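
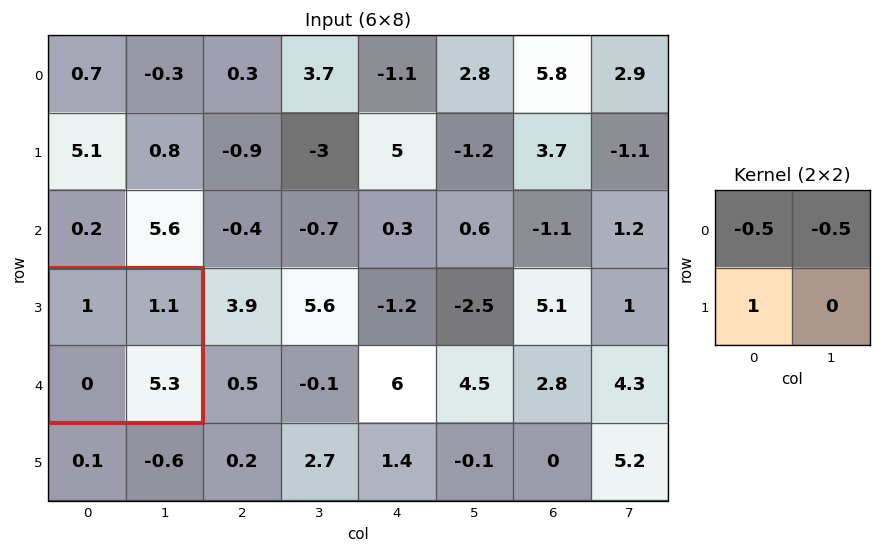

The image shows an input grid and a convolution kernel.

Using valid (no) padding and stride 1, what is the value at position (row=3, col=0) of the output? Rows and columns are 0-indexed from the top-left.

-1.05

The receptive field on the input at this output position is [1 1.1 / 0 5.3]. Elementwise product with the kernel and sum: 1·-0.5 + 1.1·-0.5 + 0·1.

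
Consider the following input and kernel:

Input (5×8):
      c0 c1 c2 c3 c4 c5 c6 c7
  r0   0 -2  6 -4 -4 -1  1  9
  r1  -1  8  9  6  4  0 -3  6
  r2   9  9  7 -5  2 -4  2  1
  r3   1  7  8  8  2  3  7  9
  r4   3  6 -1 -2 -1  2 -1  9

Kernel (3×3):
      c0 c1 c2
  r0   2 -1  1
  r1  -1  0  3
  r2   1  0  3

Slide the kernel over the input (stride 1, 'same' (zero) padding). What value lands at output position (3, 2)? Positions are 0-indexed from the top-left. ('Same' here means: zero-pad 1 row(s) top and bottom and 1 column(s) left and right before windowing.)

23

The receptive field on the zero-padded input at this output position is [9 7 -5 / 7 8 8 / 6 -1 -2]. Elementwise product with the kernel and sum: 9·2 + 7·-1 + -5·1 + 7·-1 + 8·3 + 6·1 + -2·3.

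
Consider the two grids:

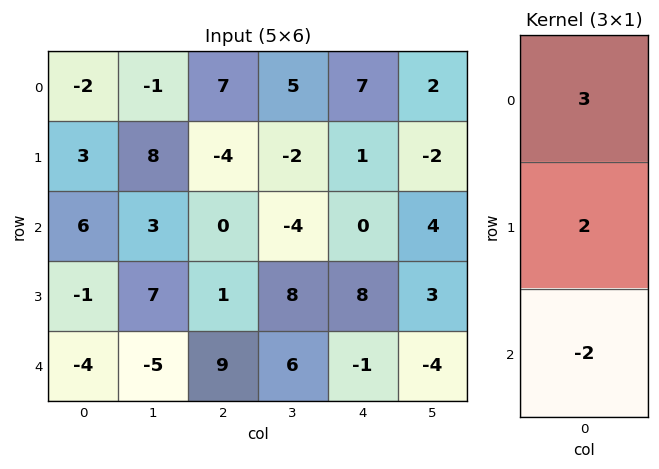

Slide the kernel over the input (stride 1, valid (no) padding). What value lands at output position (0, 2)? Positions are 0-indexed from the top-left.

The receptive field on the input at this output position is [7 / -4 / 0]. Elementwise product with the kernel and sum: 7·3 + -4·2 + 0·-2.

13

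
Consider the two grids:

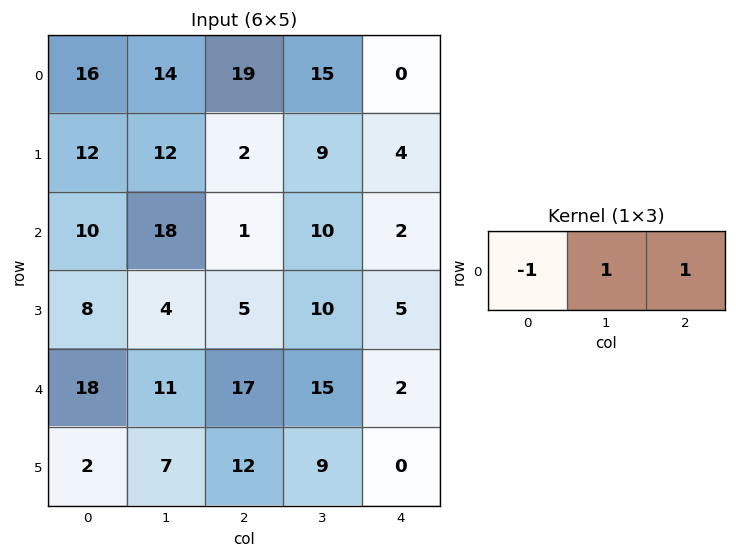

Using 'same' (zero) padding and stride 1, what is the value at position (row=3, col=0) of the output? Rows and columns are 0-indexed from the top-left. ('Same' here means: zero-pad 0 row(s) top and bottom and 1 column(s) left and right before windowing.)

The receptive field on the zero-padded input at this output position is [0 8 4]. Elementwise product with the kernel and sum: 0·-1 + 8·1 + 4·1.

12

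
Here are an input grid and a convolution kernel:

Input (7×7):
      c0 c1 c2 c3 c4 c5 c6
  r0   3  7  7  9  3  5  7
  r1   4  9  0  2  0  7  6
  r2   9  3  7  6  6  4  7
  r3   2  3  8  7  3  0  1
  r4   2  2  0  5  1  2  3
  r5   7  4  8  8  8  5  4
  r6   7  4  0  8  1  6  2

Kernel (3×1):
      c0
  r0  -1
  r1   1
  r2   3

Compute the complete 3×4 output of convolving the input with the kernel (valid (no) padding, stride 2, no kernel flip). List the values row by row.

28 14 15 20
-1 1 0 3
26 8 10 7

Output[0,0]: The receptive field on the input at this output position is [3 / 4 / 9]. Elementwise product with the kernel and sum: 3·-1 + 4·1 + 9·3.
Output[0,1]: The receptive field on the input at this output position is [7 / 0 / 7]. Elementwise product with the kernel and sum: 7·-1 + 0·1 + 7·3.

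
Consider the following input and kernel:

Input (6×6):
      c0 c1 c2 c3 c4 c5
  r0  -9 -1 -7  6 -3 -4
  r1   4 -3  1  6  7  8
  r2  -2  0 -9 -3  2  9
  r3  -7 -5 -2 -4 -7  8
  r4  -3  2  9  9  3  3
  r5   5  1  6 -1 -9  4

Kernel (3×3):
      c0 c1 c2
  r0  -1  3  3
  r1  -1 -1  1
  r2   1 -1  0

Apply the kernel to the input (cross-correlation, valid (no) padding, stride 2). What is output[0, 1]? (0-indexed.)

The receptive field on the input at this output position is [-7 6 -3 / 1 6 7 / -9 -3 2]. Elementwise product with the kernel and sum: -7·-1 + 6·3 + -3·3 + 1·-1 + 6·-1 + 7·1 + -9·1 + -3·-1.

10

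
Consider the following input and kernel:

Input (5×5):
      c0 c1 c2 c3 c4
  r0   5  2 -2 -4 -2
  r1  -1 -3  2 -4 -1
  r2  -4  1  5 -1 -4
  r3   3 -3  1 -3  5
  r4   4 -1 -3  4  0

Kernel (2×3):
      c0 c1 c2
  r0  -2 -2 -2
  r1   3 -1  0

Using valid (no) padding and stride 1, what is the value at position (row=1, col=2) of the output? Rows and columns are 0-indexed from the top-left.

The receptive field on the input at this output position is [2 -4 -1 / 5 -1 -4]. Elementwise product with the kernel and sum: 2·-2 + -4·-2 + -1·-2 + 5·3 + -1·-1.

22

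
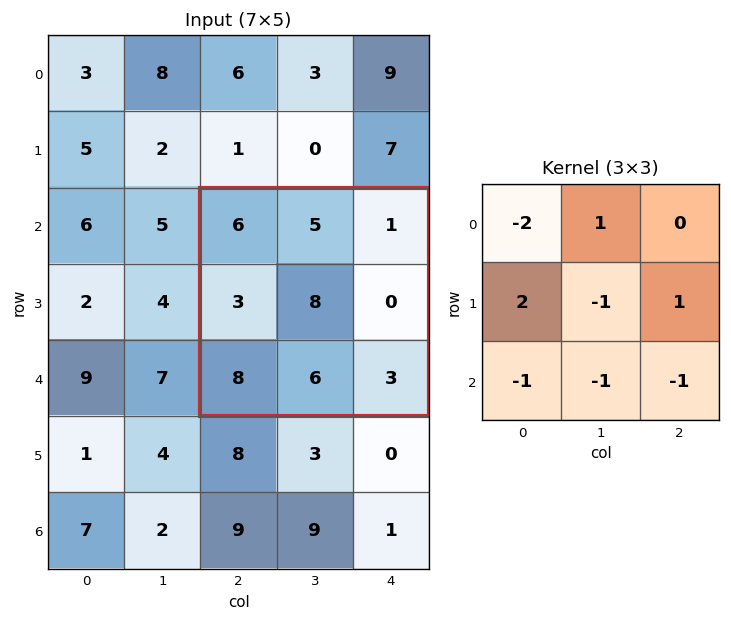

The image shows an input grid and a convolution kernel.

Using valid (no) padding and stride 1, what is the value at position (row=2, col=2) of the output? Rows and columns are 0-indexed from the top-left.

The receptive field on the input at this output position is [6 5 1 / 3 8 0 / 8 6 3]. Elementwise product with the kernel and sum: 6·-2 + 5·1 + 3·2 + 8·-1 + 0·1 + 8·-1 + 6·-1 + 3·-1.

-26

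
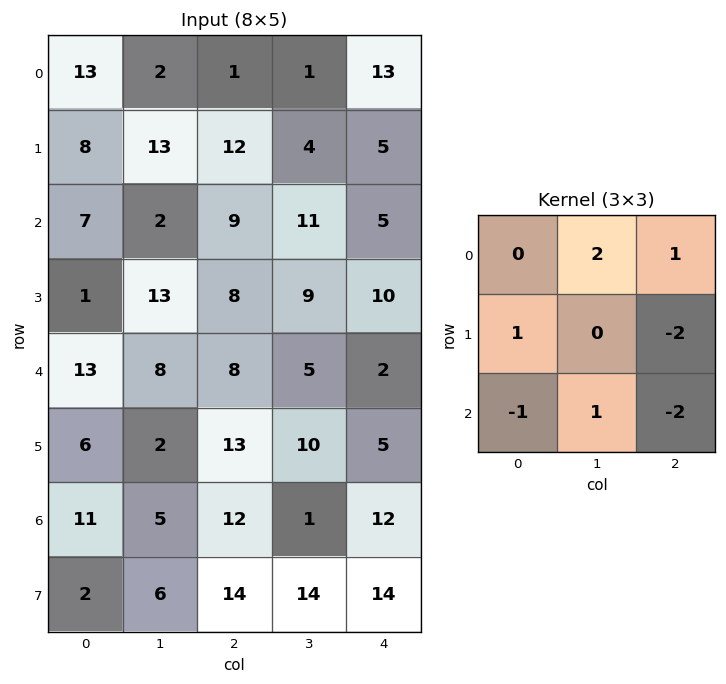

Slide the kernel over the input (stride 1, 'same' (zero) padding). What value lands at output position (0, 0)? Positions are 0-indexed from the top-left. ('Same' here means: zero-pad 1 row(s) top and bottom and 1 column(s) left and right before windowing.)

The receptive field on the zero-padded input at this output position is [0 0 0 / 0 13 2 / 0 8 13]. Elementwise product with the kernel and sum: 0·2 + 0·1 + 0·1 + 2·-2 + 0·-1 + 8·1 + 13·-2.

-22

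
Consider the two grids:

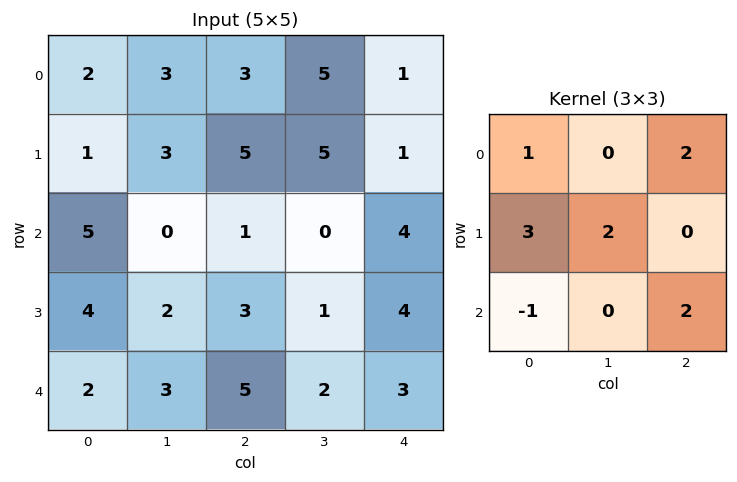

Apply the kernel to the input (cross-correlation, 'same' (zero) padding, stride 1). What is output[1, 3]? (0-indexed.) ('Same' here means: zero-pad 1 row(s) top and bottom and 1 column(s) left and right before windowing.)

The receptive field on the zero-padded input at this output position is [3 5 1 / 5 5 1 / 1 0 4]. Elementwise product with the kernel and sum: 3·1 + 1·2 + 5·3 + 5·2 + 1·-1 + 4·2.

37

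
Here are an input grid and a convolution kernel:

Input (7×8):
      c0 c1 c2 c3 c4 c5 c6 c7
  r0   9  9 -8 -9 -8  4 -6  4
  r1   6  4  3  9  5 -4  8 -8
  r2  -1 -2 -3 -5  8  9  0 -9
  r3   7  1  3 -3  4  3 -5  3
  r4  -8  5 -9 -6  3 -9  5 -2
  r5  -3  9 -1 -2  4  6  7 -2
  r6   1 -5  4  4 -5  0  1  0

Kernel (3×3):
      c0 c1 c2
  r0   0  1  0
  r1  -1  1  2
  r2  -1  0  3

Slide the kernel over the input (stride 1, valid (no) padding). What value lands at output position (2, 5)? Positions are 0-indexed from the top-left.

The receptive field on the input at this output position is [9 0 -9 / 3 -5 3 / -9 5 -2]. Elementwise product with the kernel and sum: 0·1 + 3·-1 + -5·1 + 3·2 + -9·-1 + -2·3.

1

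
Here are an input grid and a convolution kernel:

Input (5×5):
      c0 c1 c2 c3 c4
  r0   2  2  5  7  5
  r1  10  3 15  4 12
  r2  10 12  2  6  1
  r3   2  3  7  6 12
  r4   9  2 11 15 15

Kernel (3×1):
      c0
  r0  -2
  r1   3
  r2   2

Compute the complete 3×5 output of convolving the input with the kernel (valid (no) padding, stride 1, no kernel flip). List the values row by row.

Output[0,0]: The receptive field on the input at this output position is [2 / 10 / 10]. Elementwise product with the kernel and sum: 2·-2 + 10·3 + 10·2.

46 29 39 10 28
14 36 -10 22 3
4 -11 39 36 64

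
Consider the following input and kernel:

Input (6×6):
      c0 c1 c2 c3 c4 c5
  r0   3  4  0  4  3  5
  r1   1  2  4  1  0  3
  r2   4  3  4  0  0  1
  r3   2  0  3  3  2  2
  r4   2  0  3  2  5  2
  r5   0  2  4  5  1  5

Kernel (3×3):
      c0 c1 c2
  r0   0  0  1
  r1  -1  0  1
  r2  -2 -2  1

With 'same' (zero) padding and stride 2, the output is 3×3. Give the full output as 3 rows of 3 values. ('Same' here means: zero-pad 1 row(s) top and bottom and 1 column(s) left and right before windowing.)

Output[0,0]: The receptive field on the zero-padded input at this output position is [0 0 0 / 0 3 4 / 0 1 2]. Elementwise product with the kernel and sum: 0·1 + 0·-1 + 4·1 + 0·-2 + 1·-2 + 2·1.

4 -11 2
1 -5 -4
2 -2 -5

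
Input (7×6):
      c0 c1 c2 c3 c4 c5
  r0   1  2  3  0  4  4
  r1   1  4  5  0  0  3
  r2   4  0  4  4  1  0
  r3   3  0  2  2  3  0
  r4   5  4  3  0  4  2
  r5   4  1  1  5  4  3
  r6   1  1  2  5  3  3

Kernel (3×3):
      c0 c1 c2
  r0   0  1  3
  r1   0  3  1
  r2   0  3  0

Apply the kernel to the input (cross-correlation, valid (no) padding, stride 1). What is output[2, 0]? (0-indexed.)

26

The receptive field on the input at this output position is [4 0 4 / 3 0 2 / 5 4 3]. Elementwise product with the kernel and sum: 0·1 + 4·3 + 0·3 + 2·1 + 4·3.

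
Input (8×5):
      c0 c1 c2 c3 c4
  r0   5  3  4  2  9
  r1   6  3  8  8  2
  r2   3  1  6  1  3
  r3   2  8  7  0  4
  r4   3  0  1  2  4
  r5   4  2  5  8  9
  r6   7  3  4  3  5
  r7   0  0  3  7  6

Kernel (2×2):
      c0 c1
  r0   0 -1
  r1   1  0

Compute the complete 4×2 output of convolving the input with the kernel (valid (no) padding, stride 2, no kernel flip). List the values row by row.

3 6
1 6
4 3
-3 0

Output[0,0]: The receptive field on the input at this output position is [5 3 / 6 3]. Elementwise product with the kernel and sum: 3·-1 + 6·1.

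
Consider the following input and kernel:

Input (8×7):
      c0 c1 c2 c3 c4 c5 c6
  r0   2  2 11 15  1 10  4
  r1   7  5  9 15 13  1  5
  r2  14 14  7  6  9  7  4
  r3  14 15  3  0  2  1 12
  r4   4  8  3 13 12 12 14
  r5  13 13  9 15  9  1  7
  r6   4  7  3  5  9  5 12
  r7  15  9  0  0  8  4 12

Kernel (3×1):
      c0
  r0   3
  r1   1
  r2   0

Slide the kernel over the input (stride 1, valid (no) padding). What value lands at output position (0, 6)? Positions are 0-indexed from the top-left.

17

The receptive field on the input at this output position is [4 / 5 / 4]. Elementwise product with the kernel and sum: 4·3 + 5·1.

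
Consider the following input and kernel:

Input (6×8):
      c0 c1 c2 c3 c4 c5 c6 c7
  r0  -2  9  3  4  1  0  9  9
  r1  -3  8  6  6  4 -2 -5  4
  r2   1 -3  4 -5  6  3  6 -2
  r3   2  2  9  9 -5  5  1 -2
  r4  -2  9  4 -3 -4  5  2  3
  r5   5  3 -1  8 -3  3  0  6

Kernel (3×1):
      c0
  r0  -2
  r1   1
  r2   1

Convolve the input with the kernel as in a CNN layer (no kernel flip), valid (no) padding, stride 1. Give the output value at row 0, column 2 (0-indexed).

4

The receptive field on the input at this output position is [3 / 6 / 4]. Elementwise product with the kernel and sum: 3·-2 + 6·1 + 4·1.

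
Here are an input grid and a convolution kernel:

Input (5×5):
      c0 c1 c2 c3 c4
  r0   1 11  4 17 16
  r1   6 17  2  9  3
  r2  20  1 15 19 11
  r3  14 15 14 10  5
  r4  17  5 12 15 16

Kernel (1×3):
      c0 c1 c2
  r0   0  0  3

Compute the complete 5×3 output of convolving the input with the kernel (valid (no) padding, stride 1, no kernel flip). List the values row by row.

Output[0,0]: The receptive field on the input at this output position is [1 11 4]. Elementwise product with the kernel and sum: 4·3.

12 51 48
6 27 9
45 57 33
42 30 15
36 45 48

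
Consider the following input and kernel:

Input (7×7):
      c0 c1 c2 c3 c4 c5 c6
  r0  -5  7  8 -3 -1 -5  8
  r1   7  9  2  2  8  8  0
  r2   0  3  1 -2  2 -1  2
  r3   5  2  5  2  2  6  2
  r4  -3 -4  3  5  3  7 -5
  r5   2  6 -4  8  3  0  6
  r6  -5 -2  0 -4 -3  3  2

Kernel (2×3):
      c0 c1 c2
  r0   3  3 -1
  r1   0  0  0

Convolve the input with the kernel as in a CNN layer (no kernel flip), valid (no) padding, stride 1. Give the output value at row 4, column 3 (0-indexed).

17

The receptive field on the input at this output position is [5 3 7 / 8 3 0]. Elementwise product with the kernel and sum: 5·3 + 3·3 + 7·-1.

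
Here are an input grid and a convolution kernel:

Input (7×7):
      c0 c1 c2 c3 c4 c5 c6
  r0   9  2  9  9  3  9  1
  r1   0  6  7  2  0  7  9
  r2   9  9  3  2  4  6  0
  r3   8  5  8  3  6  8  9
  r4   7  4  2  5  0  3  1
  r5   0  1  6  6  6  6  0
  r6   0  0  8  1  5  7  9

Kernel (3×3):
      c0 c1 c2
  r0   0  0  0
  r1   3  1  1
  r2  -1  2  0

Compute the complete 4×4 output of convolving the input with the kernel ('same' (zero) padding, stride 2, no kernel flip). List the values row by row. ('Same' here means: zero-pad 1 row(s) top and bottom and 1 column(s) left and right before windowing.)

11 32 37 39
34 43 25 28
11 30 24 4
0 9 15 30

Output[0,0]: The receptive field on the zero-padded input at this output position is [0 0 0 / 0 9 2 / 0 0 6]. Elementwise product with the kernel and sum: 0·3 + 9·1 + 2·1 + 0·-1 + 0·2.
Output[0,1]: The receptive field on the zero-padded input at this output position is [0 0 0 / 2 9 9 / 6 7 2]. Elementwise product with the kernel and sum: 2·3 + 9·1 + 9·1 + 6·-1 + 7·2.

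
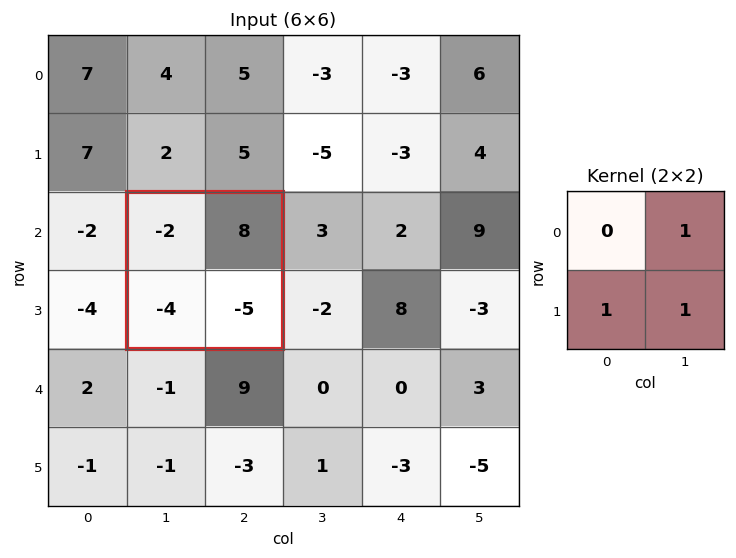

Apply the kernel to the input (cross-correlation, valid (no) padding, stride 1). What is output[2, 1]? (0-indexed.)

The receptive field on the input at this output position is [-2 8 / -4 -5]. Elementwise product with the kernel and sum: 8·1 + -4·1 + -5·1.

-1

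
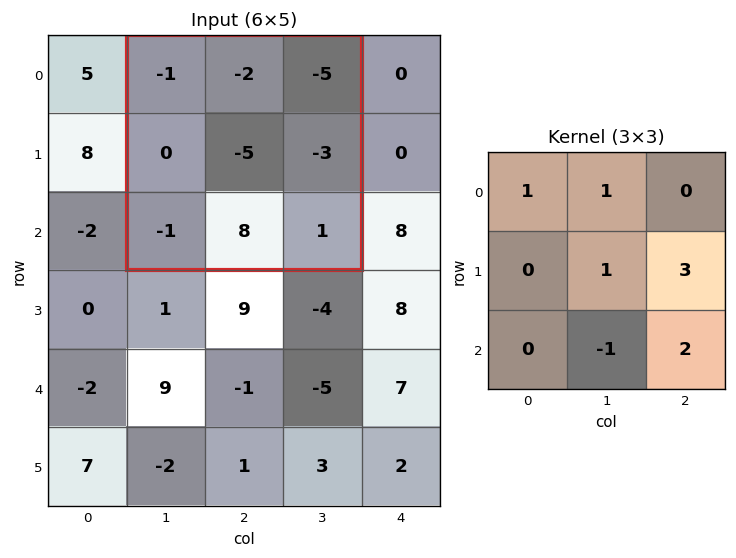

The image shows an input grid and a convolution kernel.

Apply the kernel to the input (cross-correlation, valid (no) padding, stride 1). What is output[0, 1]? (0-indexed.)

-23

The receptive field on the input at this output position is [-1 -2 -5 / 0 -5 -3 / -1 8 1]. Elementwise product with the kernel and sum: -1·1 + -2·1 + -5·1 + -3·3 + 8·-1 + 1·2.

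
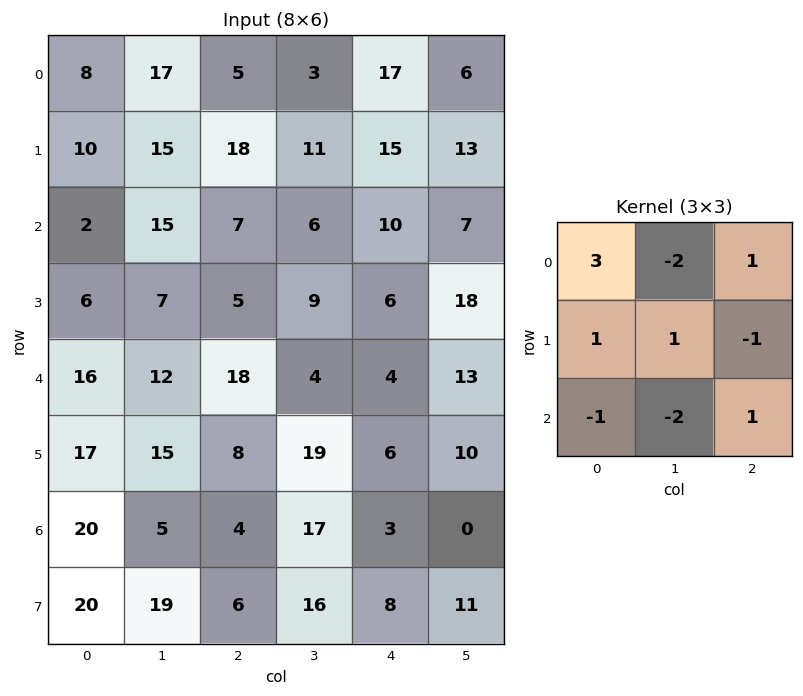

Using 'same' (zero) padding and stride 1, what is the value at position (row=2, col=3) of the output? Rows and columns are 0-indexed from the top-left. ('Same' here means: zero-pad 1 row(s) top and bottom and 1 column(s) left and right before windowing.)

The receptive field on the zero-padded input at this output position is [18 11 15 / 7 6 10 / 5 9 6]. Elementwise product with the kernel and sum: 18·3 + 11·-2 + 15·1 + 7·1 + 6·1 + 10·-1 + 5·-1 + 9·-2 + 6·1.

33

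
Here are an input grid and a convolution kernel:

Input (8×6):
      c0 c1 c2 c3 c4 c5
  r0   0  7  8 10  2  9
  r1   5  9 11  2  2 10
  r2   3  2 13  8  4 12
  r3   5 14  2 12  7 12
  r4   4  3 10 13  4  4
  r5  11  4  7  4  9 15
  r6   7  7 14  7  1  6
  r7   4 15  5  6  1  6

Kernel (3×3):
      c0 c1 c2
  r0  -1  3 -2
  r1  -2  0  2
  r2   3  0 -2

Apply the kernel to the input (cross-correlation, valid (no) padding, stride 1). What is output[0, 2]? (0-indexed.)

The receptive field on the input at this output position is [8 10 2 / 11 2 2 / 13 8 4]. Elementwise product with the kernel and sum: 8·-1 + 10·3 + 2·-2 + 11·-2 + 2·2 + 13·3 + 4·-2.

31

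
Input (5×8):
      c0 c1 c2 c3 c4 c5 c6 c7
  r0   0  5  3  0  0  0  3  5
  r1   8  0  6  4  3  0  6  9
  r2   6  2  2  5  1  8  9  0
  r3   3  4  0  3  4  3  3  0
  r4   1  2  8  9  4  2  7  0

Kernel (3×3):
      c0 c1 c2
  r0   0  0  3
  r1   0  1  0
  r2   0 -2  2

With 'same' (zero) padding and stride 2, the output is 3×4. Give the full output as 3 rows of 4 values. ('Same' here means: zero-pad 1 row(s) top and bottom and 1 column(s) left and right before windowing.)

-16 -1 -6 9
8 20 -1 30
13 17 13 7

Output[0,0]: The receptive field on the zero-padded input at this output position is [0 0 0 / 0 0 5 / 0 8 0]. Elementwise product with the kernel and sum: 0·3 + 0·1 + 8·-2 + 0·2.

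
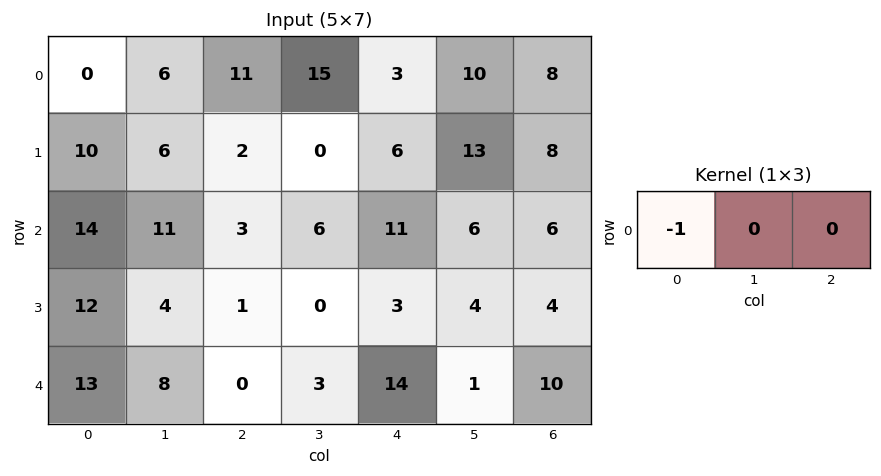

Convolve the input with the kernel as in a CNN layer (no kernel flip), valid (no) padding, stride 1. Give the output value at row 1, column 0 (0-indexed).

-10

The receptive field on the input at this output position is [10 6 2]. Elementwise product with the kernel and sum: 10·-1.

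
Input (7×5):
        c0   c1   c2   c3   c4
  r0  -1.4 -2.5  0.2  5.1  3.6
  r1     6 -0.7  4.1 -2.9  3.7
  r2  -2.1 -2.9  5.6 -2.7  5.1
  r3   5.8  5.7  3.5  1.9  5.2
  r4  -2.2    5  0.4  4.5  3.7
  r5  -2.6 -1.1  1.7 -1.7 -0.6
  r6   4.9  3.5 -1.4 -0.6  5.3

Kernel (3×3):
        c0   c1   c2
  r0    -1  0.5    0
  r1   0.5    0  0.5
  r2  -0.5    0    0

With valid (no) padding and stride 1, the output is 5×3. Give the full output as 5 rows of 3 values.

Output[0,0]: The receptive field on the input at this output position is [-1.4 -2.5 0.2 / 6 -0.7 4.1 / -2.1 -2.9 5.6]. Elementwise product with the kernel and sum: -1.4·-1 + -2.5·0.5 + 6·0.5 + 4.1·0.5 + -2.1·-0.5.
Output[0,1]: The receptive field on the input at this output position is [-2.5 0.2 5.1 / -0.7 4.1 -2.9 / -2.9 5.6 -2.7]. Elementwise product with the kernel and sum: -2.5·-1 + 0.2·0.5 + -0.7·0.5 + -2.9·0.5 + -2.9·-0.5.

6.25 2.25 3.45
-7.5 -2.9 -1.95
6.4 7 -2.8
-2.55 1.35 -1.35
1.8 -7.95 3.1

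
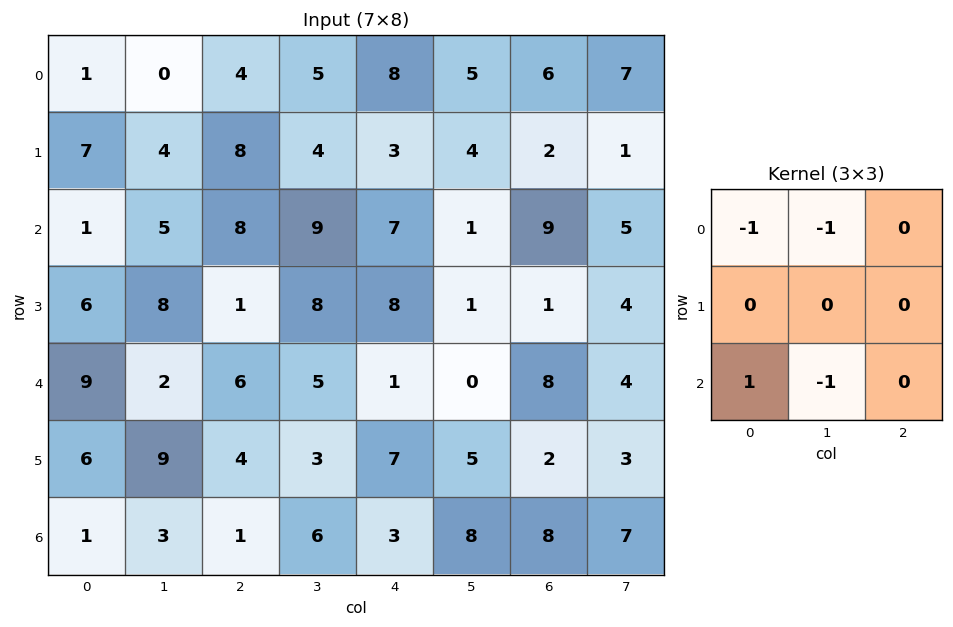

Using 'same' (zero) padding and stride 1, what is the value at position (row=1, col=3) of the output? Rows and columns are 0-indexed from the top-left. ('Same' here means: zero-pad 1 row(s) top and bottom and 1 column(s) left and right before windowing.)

The receptive field on the zero-padded input at this output position is [4 5 8 / 8 4 3 / 8 9 7]. Elementwise product with the kernel and sum: 4·-1 + 5·-1 + 8·1 + 9·-1.

-10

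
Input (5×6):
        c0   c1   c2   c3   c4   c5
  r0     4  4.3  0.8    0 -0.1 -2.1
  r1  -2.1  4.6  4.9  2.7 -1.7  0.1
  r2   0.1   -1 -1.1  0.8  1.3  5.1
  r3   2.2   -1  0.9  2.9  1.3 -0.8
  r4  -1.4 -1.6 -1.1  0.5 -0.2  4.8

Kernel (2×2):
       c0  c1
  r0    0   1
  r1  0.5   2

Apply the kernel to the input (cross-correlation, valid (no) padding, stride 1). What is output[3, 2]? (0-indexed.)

3.35

The receptive field on the input at this output position is [0.9 2.9 / -1.1 0.5]. Elementwise product with the kernel and sum: 2.9·1 + -1.1·0.5 + 0.5·2.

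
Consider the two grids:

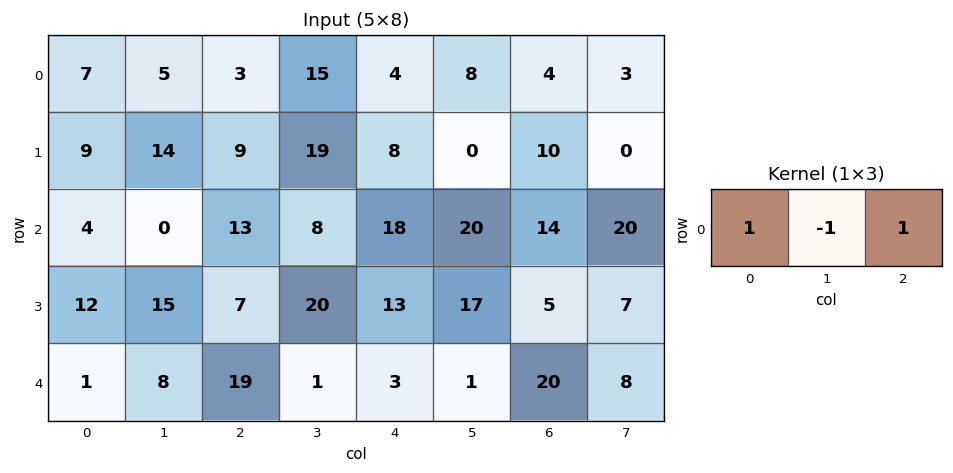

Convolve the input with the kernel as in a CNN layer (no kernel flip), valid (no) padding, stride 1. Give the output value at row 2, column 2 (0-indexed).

23

The receptive field on the input at this output position is [13 8 18]. Elementwise product with the kernel and sum: 13·1 + 8·-1 + 18·1.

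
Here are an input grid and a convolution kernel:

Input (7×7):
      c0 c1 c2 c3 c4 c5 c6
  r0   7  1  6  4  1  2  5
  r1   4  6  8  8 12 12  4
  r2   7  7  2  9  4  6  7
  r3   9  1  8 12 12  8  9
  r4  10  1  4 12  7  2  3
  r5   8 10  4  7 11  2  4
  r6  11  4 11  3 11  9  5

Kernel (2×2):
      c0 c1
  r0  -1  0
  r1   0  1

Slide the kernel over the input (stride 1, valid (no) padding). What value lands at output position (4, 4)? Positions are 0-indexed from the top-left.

-5

The receptive field on the input at this output position is [7 2 / 11 2]. Elementwise product with the kernel and sum: 7·-1 + 2·1.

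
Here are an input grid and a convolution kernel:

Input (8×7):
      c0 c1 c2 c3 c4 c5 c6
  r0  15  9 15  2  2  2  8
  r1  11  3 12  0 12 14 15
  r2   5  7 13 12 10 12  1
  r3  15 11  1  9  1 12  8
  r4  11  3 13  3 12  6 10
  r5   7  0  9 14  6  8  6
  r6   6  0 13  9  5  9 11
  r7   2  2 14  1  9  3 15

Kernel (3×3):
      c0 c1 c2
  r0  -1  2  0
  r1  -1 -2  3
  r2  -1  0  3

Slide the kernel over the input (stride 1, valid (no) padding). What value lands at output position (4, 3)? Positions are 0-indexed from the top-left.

37

The receptive field on the input at this output position is [3 12 6 / 14 6 8 / 9 5 9]. Elementwise product with the kernel and sum: 3·-1 + 12·2 + 14·-1 + 6·-2 + 8·3 + 9·-1 + 9·3.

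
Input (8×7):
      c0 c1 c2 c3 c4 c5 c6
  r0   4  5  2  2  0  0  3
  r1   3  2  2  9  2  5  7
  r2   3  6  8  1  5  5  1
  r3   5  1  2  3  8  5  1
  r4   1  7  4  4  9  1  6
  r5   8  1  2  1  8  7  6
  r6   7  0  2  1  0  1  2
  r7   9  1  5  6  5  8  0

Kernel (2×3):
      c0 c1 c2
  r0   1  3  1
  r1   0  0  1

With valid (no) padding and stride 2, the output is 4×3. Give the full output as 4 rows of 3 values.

Output[0,0]: The receptive field on the input at this output position is [4 5 2 / 3 2 2]. Elementwise product with the kernel and sum: 4·1 + 5·3 + 2·1 + 2·1.

23 10 10
31 24 22
28 33 24
14 10 5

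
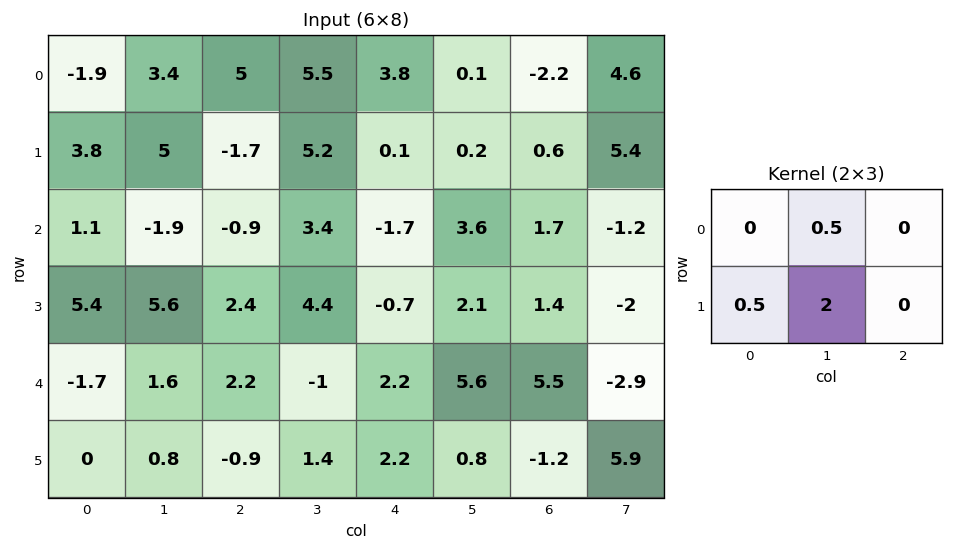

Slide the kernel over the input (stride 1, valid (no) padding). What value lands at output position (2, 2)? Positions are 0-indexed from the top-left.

The receptive field on the input at this output position is [-0.9 3.4 -1.7 / 2.4 4.4 -0.7]. Elementwise product with the kernel and sum: 3.4·0.5 + 2.4·0.5 + 4.4·2.

11.7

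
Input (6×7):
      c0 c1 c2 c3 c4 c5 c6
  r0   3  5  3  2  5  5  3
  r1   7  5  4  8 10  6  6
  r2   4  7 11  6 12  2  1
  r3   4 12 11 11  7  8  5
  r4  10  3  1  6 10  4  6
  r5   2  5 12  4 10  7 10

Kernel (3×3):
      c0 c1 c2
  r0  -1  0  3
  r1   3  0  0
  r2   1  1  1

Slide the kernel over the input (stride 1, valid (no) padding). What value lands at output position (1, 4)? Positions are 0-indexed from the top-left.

The receptive field on the input at this output position is [10 6 6 / 12 2 1 / 7 8 5]. Elementwise product with the kernel and sum: 10·-1 + 6·3 + 12·3 + 7·1 + 8·1 + 5·1.

64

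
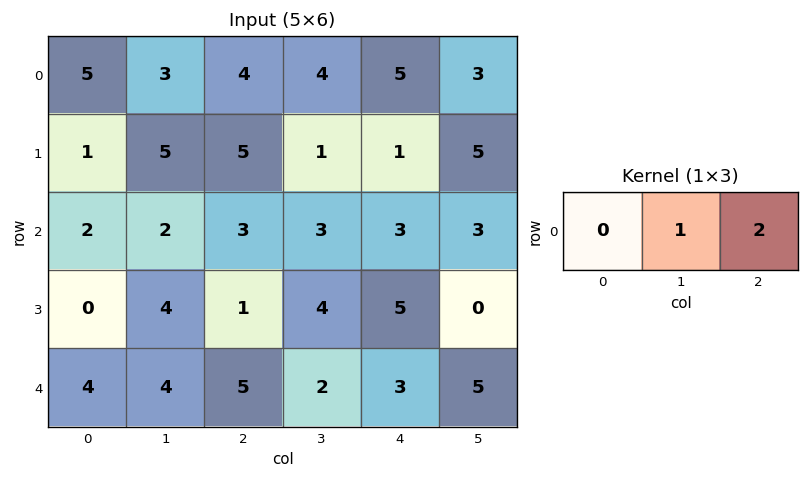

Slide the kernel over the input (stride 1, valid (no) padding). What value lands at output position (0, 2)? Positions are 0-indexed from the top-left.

The receptive field on the input at this output position is [4 4 5]. Elementwise product with the kernel and sum: 4·1 + 5·2.

14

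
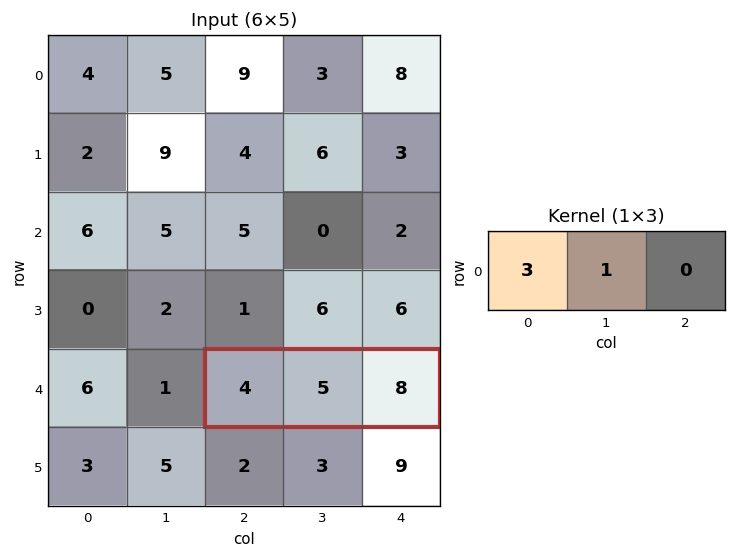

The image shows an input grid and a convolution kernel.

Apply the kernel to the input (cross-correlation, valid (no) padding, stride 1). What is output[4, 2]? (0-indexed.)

The receptive field on the input at this output position is [4 5 8]. Elementwise product with the kernel and sum: 4·3 + 5·1.

17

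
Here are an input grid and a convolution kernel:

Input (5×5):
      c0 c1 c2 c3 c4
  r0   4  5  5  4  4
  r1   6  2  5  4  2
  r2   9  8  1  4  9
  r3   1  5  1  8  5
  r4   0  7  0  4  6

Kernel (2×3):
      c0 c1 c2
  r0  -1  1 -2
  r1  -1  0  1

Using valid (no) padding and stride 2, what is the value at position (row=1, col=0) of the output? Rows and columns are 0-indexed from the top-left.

The receptive field on the input at this output position is [9 8 1 / 1 5 1]. Elementwise product with the kernel and sum: 9·-1 + 8·1 + 1·-2 + 1·-1 + 1·1.

-3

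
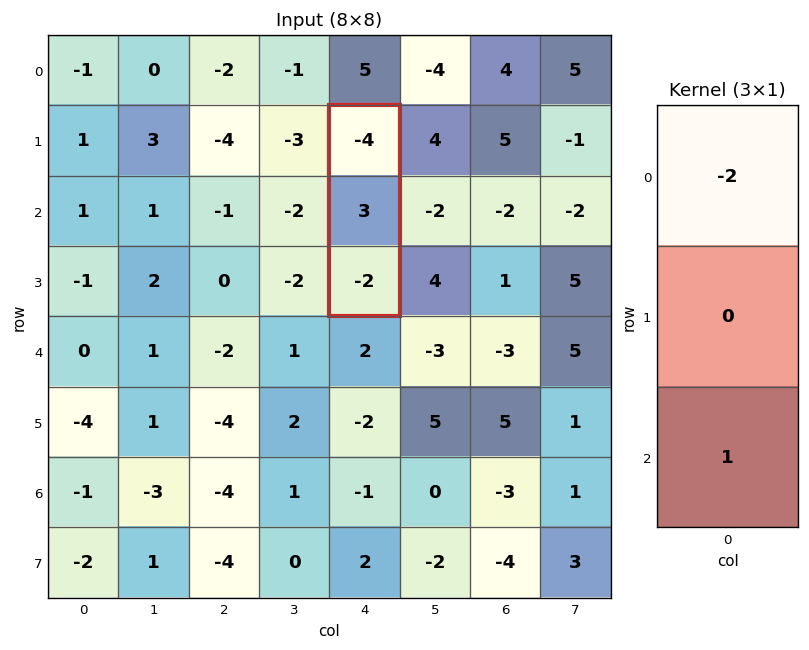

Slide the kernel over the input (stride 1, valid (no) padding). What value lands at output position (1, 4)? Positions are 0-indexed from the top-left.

The receptive field on the input at this output position is [-4 / 3 / -2]. Elementwise product with the kernel and sum: -4·-2 + -2·1.

6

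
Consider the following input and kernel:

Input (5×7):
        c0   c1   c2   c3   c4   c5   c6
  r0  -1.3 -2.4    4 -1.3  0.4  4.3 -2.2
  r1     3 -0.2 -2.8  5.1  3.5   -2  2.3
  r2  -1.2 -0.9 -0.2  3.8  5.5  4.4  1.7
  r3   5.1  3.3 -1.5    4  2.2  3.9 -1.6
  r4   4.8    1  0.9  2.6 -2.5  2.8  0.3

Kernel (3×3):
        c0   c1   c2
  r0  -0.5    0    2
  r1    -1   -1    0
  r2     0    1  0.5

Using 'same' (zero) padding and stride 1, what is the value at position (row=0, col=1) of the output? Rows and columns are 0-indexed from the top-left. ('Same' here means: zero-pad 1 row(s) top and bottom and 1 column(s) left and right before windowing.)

2.1

The receptive field on the zero-padded input at this output position is [0 0 0 / -1.3 -2.4 4 / 3 -0.2 -2.8]. Elementwise product with the kernel and sum: 0·-0.5 + 0·2 + -1.3·-1 + -2.4·-1 + -0.2·1 + -2.8·0.5.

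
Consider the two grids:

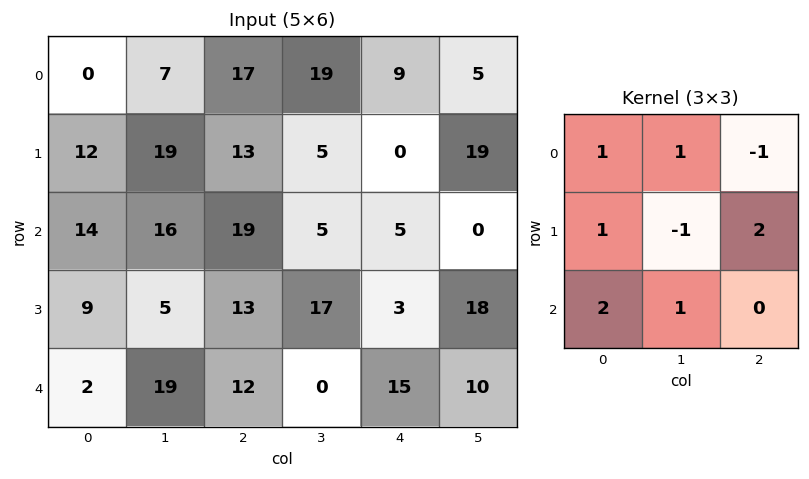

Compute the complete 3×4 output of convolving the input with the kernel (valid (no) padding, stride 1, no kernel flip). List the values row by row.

53 72 78 81
77 57 85 23
64 106 45 75

Output[0,0]: The receptive field on the input at this output position is [0 7 17 / 12 19 13 / 14 16 19]. Elementwise product with the kernel and sum: 0·1 + 7·1 + 17·-1 + 12·1 + 19·-1 + 13·2 + 14·2 + 16·1.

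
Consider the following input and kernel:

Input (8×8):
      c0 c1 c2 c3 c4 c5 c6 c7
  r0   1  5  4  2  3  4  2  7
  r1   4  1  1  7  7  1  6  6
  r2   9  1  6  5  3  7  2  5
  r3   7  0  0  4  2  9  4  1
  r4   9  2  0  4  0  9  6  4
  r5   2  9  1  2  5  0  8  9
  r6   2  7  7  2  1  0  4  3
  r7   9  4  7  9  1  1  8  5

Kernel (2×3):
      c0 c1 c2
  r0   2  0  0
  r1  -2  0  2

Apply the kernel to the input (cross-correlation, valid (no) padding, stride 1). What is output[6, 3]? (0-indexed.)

-12

The receptive field on the input at this output position is [2 1 0 / 9 1 1]. Elementwise product with the kernel and sum: 2·2 + 9·-2 + 1·2.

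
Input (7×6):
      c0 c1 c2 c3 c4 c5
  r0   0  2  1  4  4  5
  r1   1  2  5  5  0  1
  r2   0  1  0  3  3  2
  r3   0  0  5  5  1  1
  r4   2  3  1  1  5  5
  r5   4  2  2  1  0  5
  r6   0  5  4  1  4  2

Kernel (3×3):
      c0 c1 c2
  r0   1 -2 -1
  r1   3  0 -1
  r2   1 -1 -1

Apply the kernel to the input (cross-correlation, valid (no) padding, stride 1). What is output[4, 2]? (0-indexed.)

The receptive field on the input at this output position is [1 1 5 / 2 1 0 / 4 1 4]. Elementwise product with the kernel and sum: 1·1 + 1·-2 + 5·-1 + 2·3 + 0·-1 + 4·1 + 1·-1 + 4·-1.

-1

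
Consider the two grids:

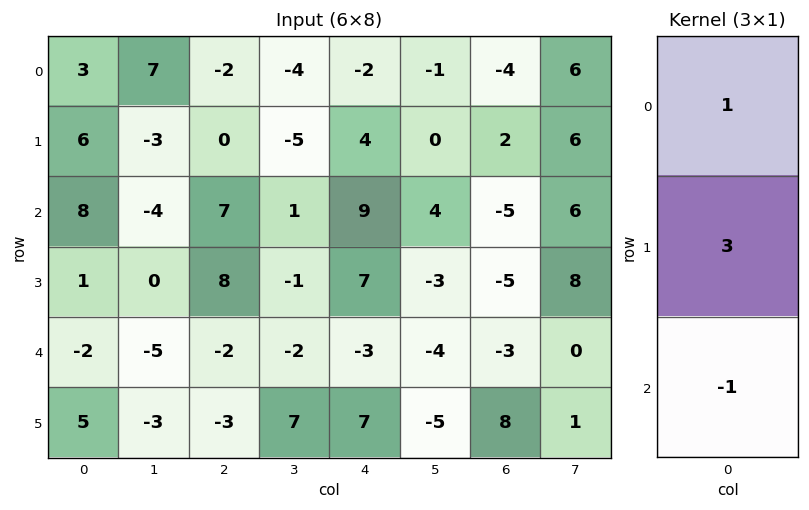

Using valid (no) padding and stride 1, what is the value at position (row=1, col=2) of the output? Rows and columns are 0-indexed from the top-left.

13

The receptive field on the input at this output position is [0 / 7 / 8]. Elementwise product with the kernel and sum: 0·1 + 7·3 + 8·-1.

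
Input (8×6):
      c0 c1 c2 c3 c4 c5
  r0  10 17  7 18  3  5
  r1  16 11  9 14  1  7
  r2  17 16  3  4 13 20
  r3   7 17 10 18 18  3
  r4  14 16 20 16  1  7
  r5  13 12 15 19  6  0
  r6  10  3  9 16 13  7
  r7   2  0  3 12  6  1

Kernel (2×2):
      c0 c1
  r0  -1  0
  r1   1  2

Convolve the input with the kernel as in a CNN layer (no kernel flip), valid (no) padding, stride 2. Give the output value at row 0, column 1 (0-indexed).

The receptive field on the input at this output position is [7 18 / 9 14]. Elementwise product with the kernel and sum: 7·-1 + 9·1 + 14·2.

30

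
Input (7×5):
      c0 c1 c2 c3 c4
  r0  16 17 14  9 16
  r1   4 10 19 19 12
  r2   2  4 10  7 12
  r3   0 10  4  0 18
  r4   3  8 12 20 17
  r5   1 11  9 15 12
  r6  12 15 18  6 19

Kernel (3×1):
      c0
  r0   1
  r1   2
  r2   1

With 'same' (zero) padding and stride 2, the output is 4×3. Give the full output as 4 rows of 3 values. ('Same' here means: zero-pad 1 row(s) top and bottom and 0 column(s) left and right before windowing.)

36 47 44
8 43 54
7 37 64
25 45 50

Output[0,0]: The receptive field on the zero-padded input at this output position is [0 / 16 / 4]. Elementwise product with the kernel and sum: 0·1 + 16·2 + 4·1.
Output[0,1]: The receptive field on the zero-padded input at this output position is [0 / 14 / 19]. Elementwise product with the kernel and sum: 0·1 + 14·2 + 19·1.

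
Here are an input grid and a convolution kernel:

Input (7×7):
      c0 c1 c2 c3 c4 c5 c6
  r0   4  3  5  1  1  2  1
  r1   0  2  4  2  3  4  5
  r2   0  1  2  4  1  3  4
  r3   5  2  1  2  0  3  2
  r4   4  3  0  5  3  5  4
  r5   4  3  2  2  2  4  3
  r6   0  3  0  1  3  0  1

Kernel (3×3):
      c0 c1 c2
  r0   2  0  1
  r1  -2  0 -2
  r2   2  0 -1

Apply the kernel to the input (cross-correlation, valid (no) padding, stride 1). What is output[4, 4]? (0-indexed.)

The receptive field on the input at this output position is [3 5 4 / 2 4 3 / 3 0 1]. Elementwise product with the kernel and sum: 3·2 + 4·1 + 2·-2 + 3·-2 + 3·2 + 1·-1.

5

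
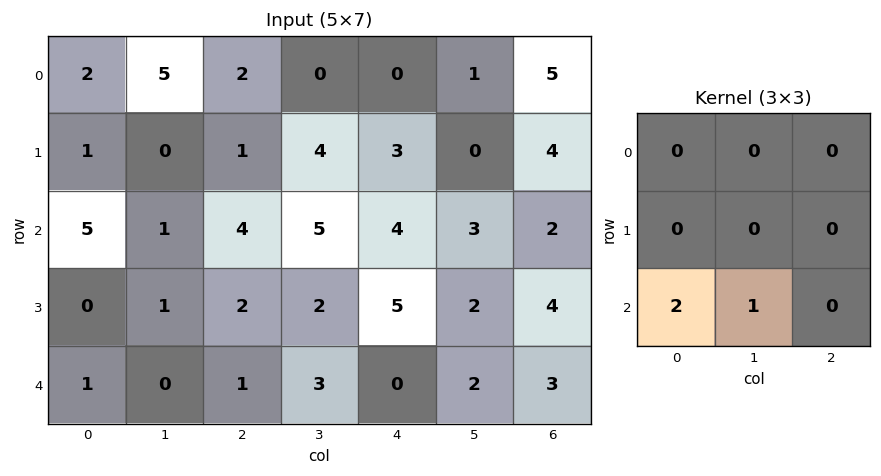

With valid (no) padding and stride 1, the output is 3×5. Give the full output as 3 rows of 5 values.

11 6 13 14 11
1 4 6 9 12
2 1 5 6 2

Output[0,0]: The receptive field on the input at this output position is [2 5 2 / 1 0 1 / 5 1 4]. Elementwise product with the kernel and sum: 5·2 + 1·1.
Output[0,1]: The receptive field on the input at this output position is [5 2 0 / 0 1 4 / 1 4 5]. Elementwise product with the kernel and sum: 1·2 + 4·1.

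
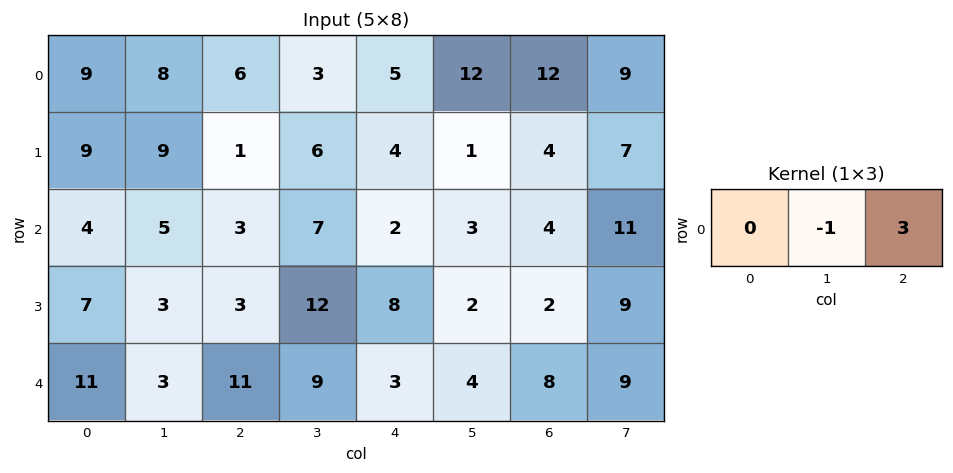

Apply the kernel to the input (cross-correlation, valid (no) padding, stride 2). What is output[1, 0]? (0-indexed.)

4

The receptive field on the input at this output position is [4 5 3]. Elementwise product with the kernel and sum: 5·-1 + 3·3.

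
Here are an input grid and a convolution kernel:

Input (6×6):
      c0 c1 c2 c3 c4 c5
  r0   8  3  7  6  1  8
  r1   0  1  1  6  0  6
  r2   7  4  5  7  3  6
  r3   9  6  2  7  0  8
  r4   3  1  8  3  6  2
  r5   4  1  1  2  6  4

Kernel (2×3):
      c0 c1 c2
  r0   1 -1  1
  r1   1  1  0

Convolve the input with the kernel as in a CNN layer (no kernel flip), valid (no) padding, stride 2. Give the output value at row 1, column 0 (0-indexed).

The receptive field on the input at this output position is [7 4 5 / 9 6 2]. Elementwise product with the kernel and sum: 7·1 + 4·-1 + 5·1 + 9·1 + 6·1.

23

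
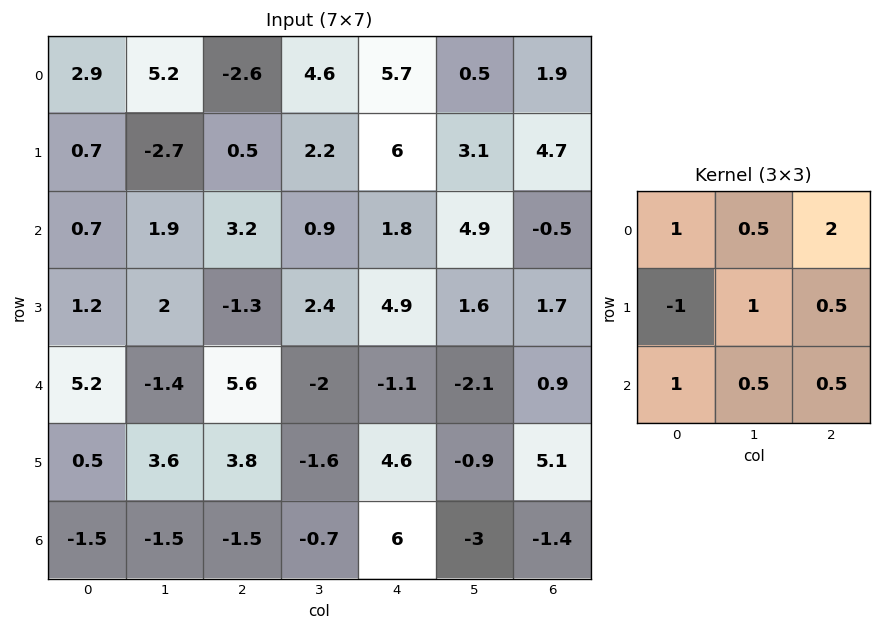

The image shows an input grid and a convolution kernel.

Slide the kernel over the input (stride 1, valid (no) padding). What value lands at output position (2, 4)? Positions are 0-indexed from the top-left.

-0.9

The receptive field on the input at this output position is [1.8 4.9 -0.5 / 4.9 1.6 1.7 / -1.1 -2.1 0.9]. Elementwise product with the kernel and sum: 1.8·1 + 4.9·0.5 + -0.5·2 + 4.9·-1 + 1.6·1 + 1.7·0.5 + -1.1·1 + -2.1·0.5 + 0.9·0.5.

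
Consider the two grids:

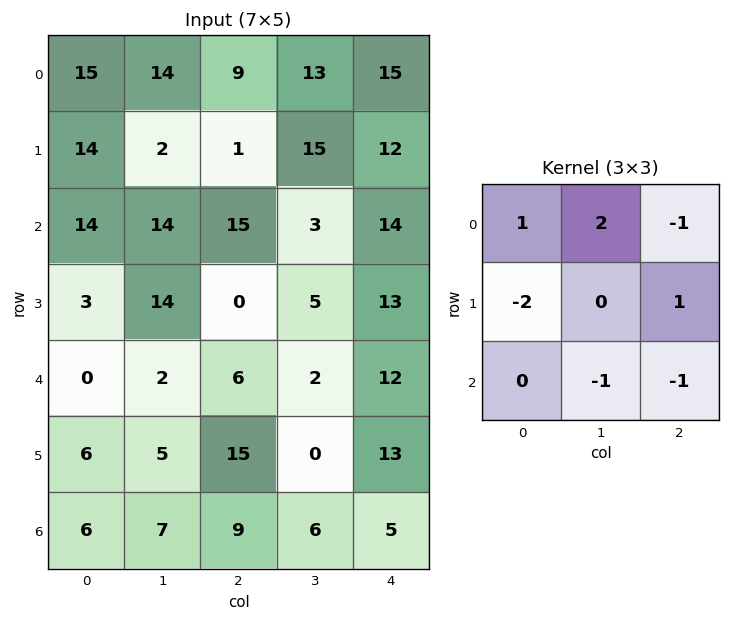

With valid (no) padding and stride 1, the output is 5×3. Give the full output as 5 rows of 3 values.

-22 12 13
-10 -41 -15
13 10 6
17 -8 -16
-15 -13 -30

Output[0,0]: The receptive field on the input at this output position is [15 14 9 / 14 2 1 / 14 14 15]. Elementwise product with the kernel and sum: 15·1 + 14·2 + 9·-1 + 14·-2 + 1·1 + 14·-1 + 15·-1.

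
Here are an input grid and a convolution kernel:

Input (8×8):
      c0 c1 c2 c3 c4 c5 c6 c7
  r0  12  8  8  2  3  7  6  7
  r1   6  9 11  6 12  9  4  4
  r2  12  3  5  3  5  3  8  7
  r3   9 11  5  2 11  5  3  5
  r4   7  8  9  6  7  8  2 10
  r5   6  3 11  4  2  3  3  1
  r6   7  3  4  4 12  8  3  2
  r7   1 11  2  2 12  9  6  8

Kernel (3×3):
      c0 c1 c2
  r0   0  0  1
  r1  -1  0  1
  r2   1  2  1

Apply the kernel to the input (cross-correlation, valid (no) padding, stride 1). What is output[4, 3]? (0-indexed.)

43

The receptive field on the input at this output position is [6 7 8 / 4 2 3 / 4 12 8]. Elementwise product with the kernel and sum: 8·1 + 4·-1 + 3·1 + 4·1 + 12·2 + 8·1.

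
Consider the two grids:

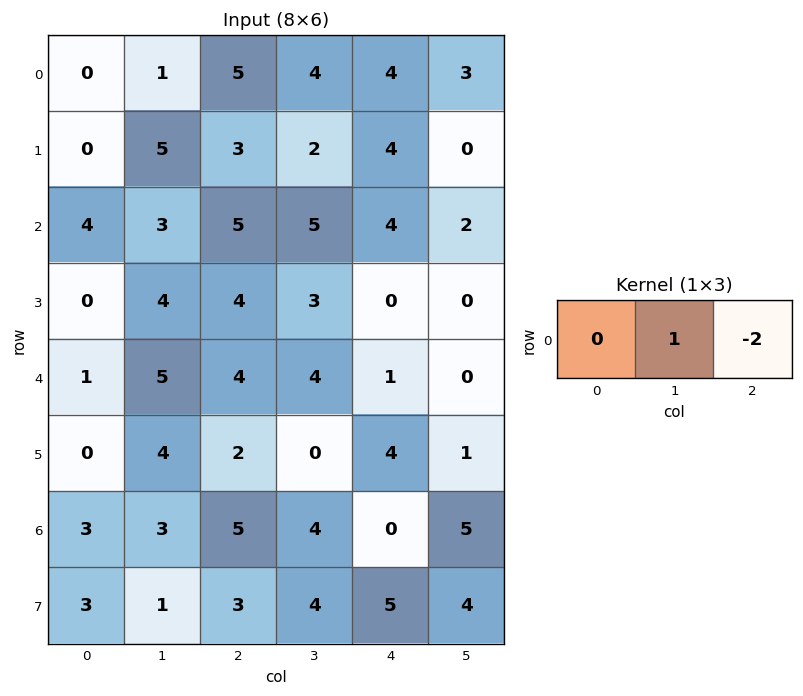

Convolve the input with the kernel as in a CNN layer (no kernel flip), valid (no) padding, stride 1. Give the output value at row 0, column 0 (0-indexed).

The receptive field on the input at this output position is [0 1 5]. Elementwise product with the kernel and sum: 1·1 + 5·-2.

-9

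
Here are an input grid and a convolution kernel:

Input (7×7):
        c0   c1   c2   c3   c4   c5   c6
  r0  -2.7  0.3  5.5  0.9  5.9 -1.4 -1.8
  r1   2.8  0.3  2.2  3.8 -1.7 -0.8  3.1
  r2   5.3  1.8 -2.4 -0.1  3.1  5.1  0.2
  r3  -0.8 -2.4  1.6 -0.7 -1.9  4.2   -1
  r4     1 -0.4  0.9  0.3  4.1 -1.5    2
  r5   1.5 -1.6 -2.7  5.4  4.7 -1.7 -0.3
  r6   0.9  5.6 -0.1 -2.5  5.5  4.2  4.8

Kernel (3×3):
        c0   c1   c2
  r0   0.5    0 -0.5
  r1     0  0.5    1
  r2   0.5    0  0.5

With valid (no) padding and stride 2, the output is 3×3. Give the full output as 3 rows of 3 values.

-0.3 0.35 8.2
5.2 -2.5 5.6
-3.05 8.5 5.05

Output[0,0]: The receptive field on the input at this output position is [-2.7 0.3 5.5 / 2.8 0.3 2.2 / 5.3 1.8 -2.4]. Elementwise product with the kernel and sum: -2.7·0.5 + 5.5·-0.5 + 0.3·0.5 + 2.2·1 + 5.3·0.5 + -2.4·0.5.
Output[0,1]: The receptive field on the input at this output position is [5.5 0.9 5.9 / 2.2 3.8 -1.7 / -2.4 -0.1 3.1]. Elementwise product with the kernel and sum: 5.5·0.5 + 5.9·-0.5 + 3.8·0.5 + -1.7·1 + -2.4·0.5 + 3.1·0.5.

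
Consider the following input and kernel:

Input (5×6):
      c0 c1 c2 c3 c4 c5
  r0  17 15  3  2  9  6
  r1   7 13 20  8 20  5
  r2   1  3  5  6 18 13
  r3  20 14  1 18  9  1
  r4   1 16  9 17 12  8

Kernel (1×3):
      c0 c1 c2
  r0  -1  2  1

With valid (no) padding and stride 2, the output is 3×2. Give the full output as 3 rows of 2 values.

16 10
10 25
40 37

Output[0,0]: The receptive field on the input at this output position is [17 15 3]. Elementwise product with the kernel and sum: 17·-1 + 15·2 + 3·1.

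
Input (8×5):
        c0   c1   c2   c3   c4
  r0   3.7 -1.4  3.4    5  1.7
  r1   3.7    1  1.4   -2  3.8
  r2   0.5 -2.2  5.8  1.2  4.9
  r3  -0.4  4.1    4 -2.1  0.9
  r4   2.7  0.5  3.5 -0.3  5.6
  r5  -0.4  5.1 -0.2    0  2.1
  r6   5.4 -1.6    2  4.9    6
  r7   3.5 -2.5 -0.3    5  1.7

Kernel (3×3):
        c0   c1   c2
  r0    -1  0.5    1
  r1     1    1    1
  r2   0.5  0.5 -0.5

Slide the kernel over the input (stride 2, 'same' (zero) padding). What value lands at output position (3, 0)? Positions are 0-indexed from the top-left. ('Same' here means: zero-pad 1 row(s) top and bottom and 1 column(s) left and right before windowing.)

11.7

The receptive field on the zero-padded input at this output position is [0 -0.4 5.1 / 0 5.4 -1.6 / 0 3.5 -2.5]. Elementwise product with the kernel and sum: 0·-1 + -0.4·0.5 + 5.1·1 + 0·1 + 5.4·1 + -1.6·1 + 0·0.5 + 3.5·0.5 + -2.5·-0.5.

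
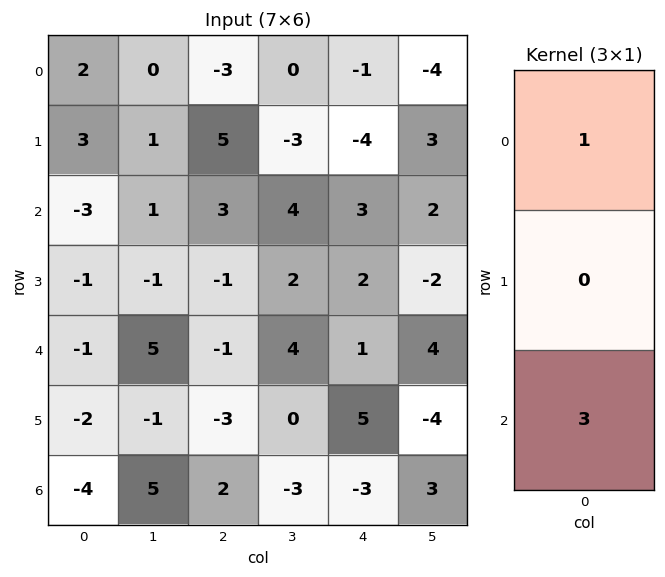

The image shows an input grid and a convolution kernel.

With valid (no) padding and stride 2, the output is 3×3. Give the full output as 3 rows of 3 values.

-7 6 8
-6 0 6
-13 5 -8

Output[0,0]: The receptive field on the input at this output position is [2 / 3 / -3]. Elementwise product with the kernel and sum: 2·1 + -3·3.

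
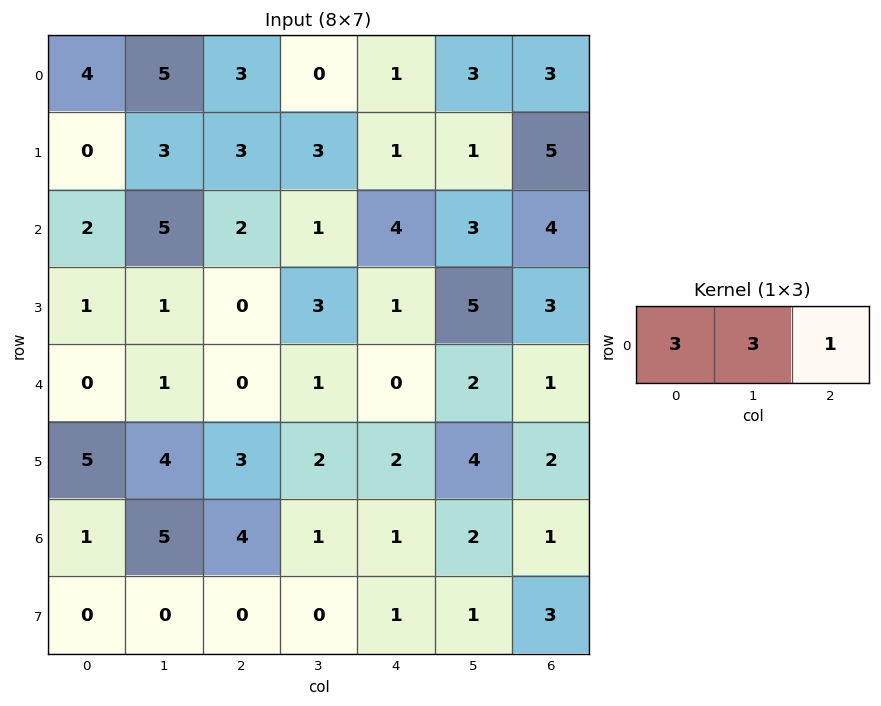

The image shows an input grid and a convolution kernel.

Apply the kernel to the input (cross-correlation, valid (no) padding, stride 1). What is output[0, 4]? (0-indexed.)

The receptive field on the input at this output position is [1 3 3]. Elementwise product with the kernel and sum: 1·3 + 3·3 + 3·1.

15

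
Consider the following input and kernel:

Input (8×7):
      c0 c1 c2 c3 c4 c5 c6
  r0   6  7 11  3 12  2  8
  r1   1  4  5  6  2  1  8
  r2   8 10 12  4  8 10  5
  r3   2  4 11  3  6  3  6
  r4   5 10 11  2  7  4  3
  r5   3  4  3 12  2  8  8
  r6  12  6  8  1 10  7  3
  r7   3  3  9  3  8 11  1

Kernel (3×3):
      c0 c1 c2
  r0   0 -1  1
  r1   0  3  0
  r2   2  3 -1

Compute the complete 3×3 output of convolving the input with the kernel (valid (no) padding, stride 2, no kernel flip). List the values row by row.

Output[0,0]: The receptive field on the input at this output position is [6 7 11 / 1 4 5 / 8 10 12]. Elementwise product with the kernel and sum: 7·-1 + 11·1 + 4·3 + 8·2 + 10·3 + 12·-1.

50 55 50
43 34 27
47 50 61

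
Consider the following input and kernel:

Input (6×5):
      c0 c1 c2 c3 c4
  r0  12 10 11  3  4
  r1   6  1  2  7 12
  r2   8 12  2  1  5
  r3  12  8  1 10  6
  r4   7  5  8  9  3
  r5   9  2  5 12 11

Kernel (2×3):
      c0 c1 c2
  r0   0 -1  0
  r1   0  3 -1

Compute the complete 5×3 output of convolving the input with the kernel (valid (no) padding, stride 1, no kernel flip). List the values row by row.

-9 -12 6
33 3 -9
11 -9 23
-1 14 14
-4 -5 16

Output[0,0]: The receptive field on the input at this output position is [12 10 11 / 6 1 2]. Elementwise product with the kernel and sum: 10·-1 + 1·3 + 2·-1.
Output[0,1]: The receptive field on the input at this output position is [10 11 3 / 1 2 7]. Elementwise product with the kernel and sum: 11·-1 + 2·3 + 7·-1.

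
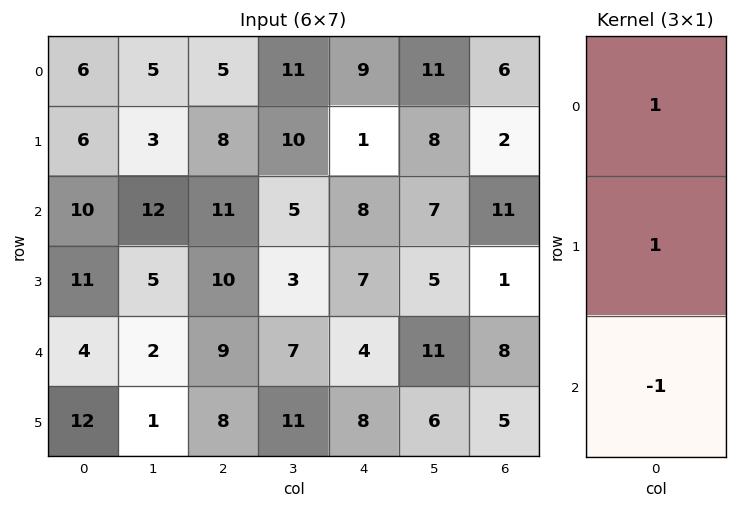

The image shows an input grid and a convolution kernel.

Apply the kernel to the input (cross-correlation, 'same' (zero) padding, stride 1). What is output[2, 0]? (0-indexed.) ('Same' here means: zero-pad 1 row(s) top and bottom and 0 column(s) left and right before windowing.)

The receptive field on the zero-padded input at this output position is [6 / 10 / 11]. Elementwise product with the kernel and sum: 6·1 + 10·1 + 11·-1.

5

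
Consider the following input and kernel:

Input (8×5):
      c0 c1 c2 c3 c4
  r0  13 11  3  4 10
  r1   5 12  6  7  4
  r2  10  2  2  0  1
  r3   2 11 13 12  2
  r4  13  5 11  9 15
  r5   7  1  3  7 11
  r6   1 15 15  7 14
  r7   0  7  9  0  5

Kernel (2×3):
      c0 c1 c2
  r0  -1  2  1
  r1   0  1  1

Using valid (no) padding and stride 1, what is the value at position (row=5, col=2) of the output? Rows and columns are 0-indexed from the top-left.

43

The receptive field on the input at this output position is [3 7 11 / 15 7 14]. Elementwise product with the kernel and sum: 3·-1 + 7·2 + 11·1 + 7·1 + 14·1.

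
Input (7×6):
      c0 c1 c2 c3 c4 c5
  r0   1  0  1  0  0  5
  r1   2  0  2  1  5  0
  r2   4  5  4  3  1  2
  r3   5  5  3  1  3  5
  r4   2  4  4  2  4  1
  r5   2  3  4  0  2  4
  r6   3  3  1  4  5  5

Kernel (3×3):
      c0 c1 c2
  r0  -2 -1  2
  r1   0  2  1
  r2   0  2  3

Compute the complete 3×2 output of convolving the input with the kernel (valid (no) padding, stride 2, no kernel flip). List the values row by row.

24 14
28 12
19 23

Output[0,0]: The receptive field on the input at this output position is [1 0 1 / 2 0 2 / 4 5 4]. Elementwise product with the kernel and sum: 1·-2 + 0·-1 + 1·2 + 0·2 + 2·1 + 5·2 + 4·3.
Output[0,1]: The receptive field on the input at this output position is [1 0 0 / 2 1 5 / 4 3 1]. Elementwise product with the kernel and sum: 1·-2 + 0·-1 + 0·2 + 1·2 + 5·1 + 3·2 + 1·3.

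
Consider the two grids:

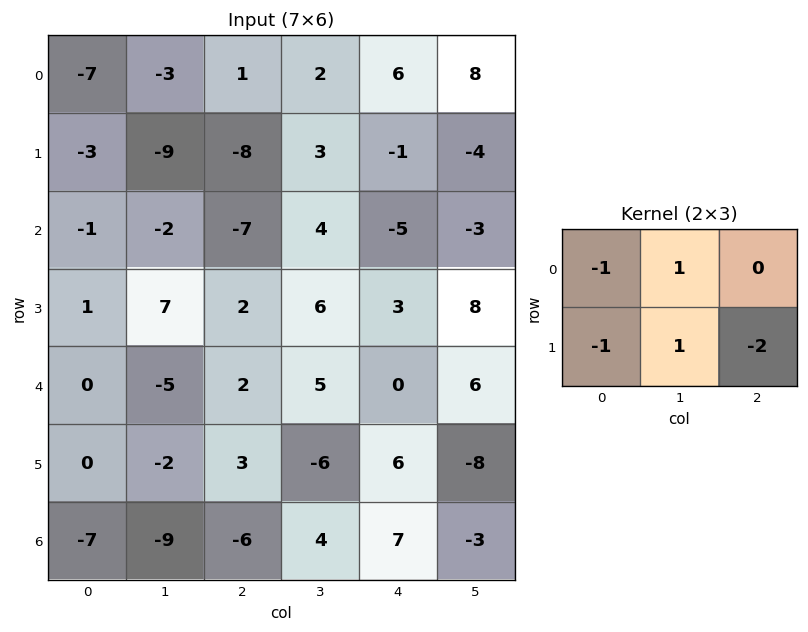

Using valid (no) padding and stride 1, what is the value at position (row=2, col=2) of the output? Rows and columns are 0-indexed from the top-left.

The receptive field on the input at this output position is [-7 4 -5 / 2 6 3]. Elementwise product with the kernel and sum: -7·-1 + 4·1 + 2·-1 + 6·1 + 3·-2.

9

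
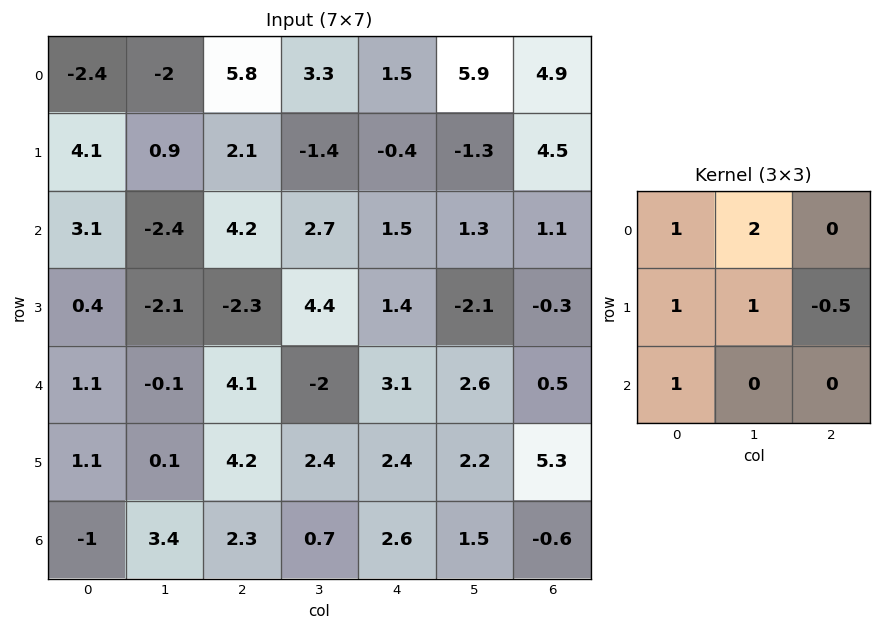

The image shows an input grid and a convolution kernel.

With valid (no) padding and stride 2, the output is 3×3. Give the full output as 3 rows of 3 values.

0.65 17.5 10.85
-1.15 15.1 6.65
-1 7.8 12.85

Output[0,0]: The receptive field on the input at this output position is [-2.4 -2 5.8 / 4.1 0.9 2.1 / 3.1 -2.4 4.2]. Elementwise product with the kernel and sum: -2.4·1 + -2·2 + 4.1·1 + 0.9·1 + 2.1·-0.5 + 3.1·1.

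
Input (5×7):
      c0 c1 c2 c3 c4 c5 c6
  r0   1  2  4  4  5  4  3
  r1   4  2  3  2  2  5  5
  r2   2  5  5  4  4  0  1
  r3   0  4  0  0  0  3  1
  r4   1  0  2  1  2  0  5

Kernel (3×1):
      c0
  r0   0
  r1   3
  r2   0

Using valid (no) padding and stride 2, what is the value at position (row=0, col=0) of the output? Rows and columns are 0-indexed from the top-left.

12

The receptive field on the input at this output position is [1 / 4 / 2]. Elementwise product with the kernel and sum: 4·3.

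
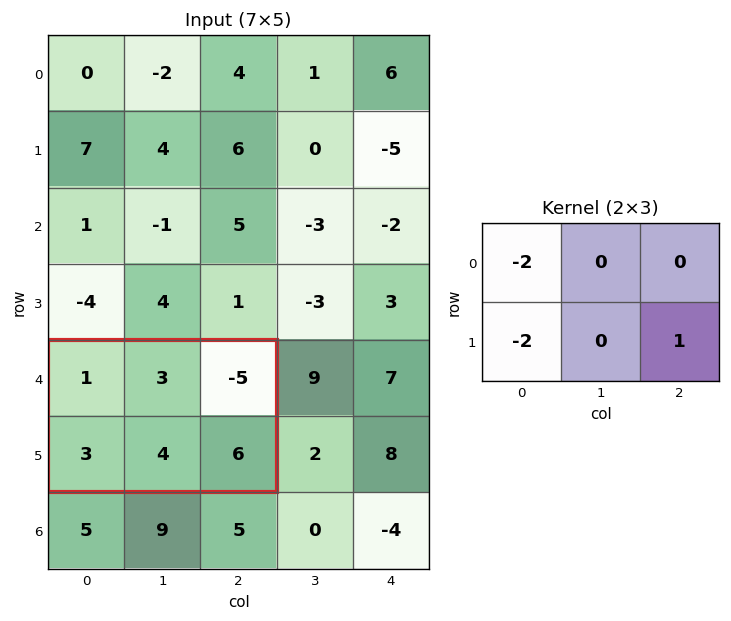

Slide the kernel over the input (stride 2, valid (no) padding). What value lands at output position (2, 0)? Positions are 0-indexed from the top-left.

The receptive field on the input at this output position is [1 3 -5 / 3 4 6]. Elementwise product with the kernel and sum: 1·-2 + 3·-2 + 6·1.

-2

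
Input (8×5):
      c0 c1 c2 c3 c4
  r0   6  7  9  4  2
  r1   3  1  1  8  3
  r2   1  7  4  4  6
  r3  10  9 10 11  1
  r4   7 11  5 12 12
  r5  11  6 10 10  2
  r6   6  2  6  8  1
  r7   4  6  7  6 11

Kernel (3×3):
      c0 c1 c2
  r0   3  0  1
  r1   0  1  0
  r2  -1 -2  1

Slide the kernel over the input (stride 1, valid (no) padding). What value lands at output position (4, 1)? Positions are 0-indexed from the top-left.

49

The receptive field on the input at this output position is [11 5 12 / 6 10 10 / 2 6 8]. Elementwise product with the kernel and sum: 11·3 + 12·1 + 10·1 + 2·-1 + 6·-2 + 8·1.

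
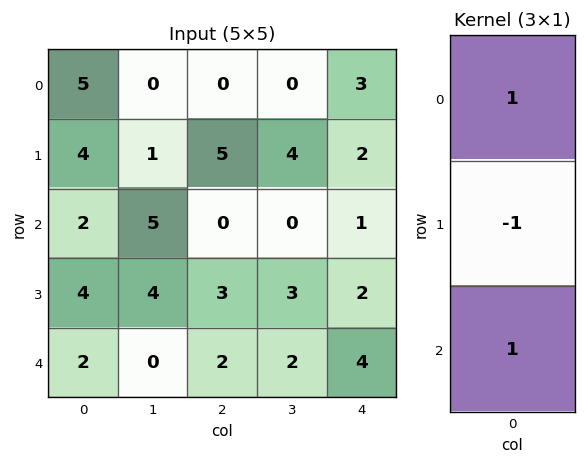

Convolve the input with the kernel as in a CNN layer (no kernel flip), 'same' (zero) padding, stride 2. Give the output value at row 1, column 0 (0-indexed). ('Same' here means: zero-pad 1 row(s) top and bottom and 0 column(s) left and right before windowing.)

6

The receptive field on the zero-padded input at this output position is [4 / 2 / 4]. Elementwise product with the kernel and sum: 4·1 + 2·-1 + 4·1.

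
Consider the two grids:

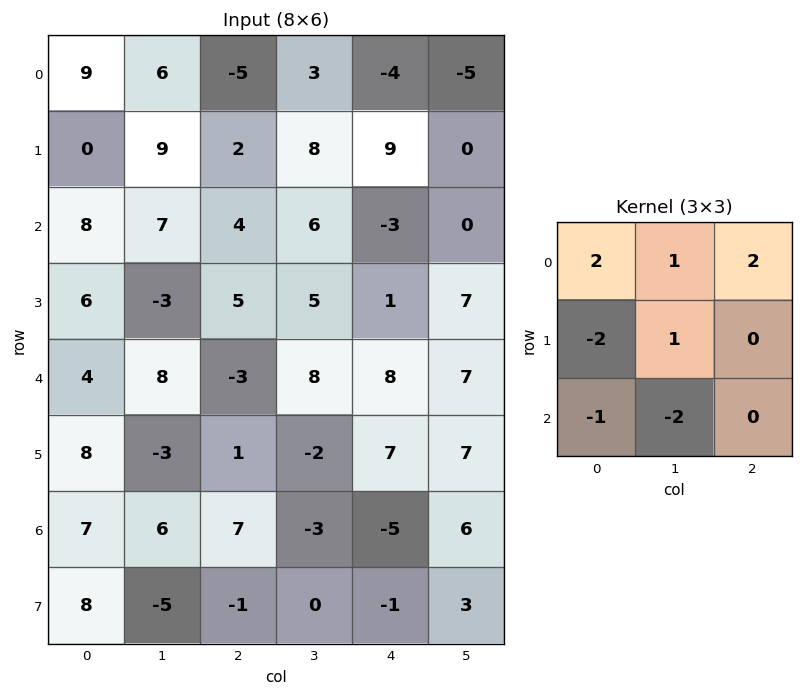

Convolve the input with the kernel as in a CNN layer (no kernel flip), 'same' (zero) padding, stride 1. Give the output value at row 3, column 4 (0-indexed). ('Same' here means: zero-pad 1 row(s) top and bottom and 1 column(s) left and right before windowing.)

-24

The receptive field on the zero-padded input at this output position is [6 -3 0 / 5 1 7 / 8 8 7]. Elementwise product with the kernel and sum: 6·2 + -3·1 + 0·2 + 5·-2 + 1·1 + 8·-1 + 8·-2.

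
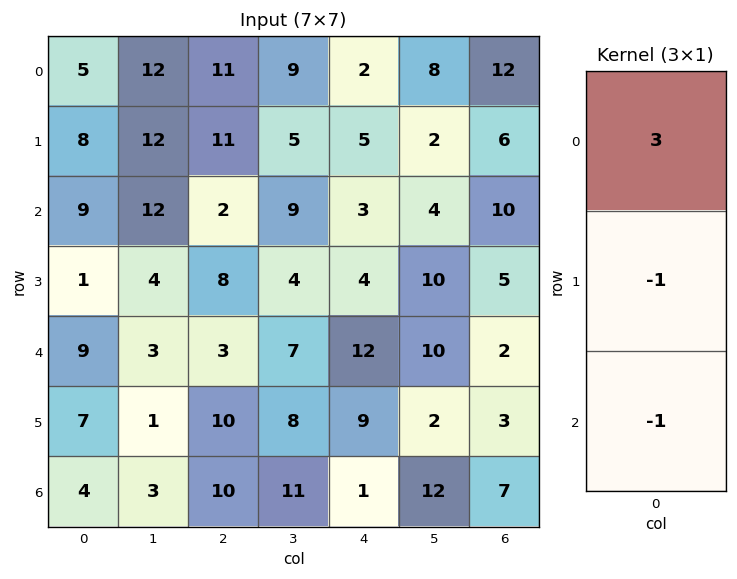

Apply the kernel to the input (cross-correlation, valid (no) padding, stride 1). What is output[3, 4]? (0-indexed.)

-9

The receptive field on the input at this output position is [4 / 12 / 9]. Elementwise product with the kernel and sum: 4·3 + 12·-1 + 9·-1.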